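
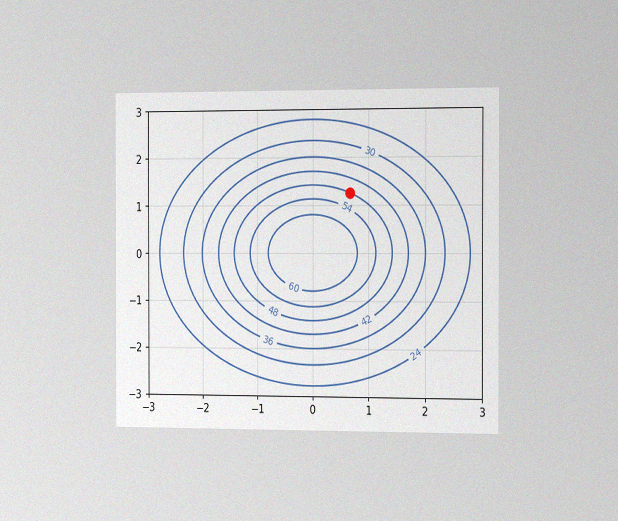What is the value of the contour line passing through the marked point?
The chart is viewed slightly from the right, with some photo noise. The marked point sits on the contour labelled 48.

48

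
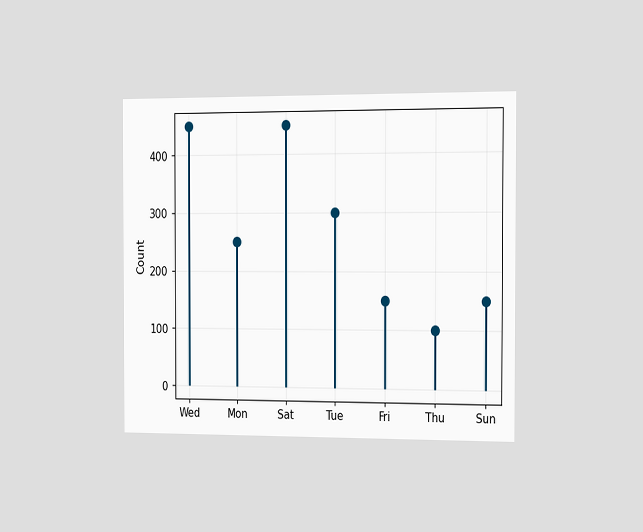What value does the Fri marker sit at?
The chart is viewed slightly from the right. The Fri marker sits at 150.

150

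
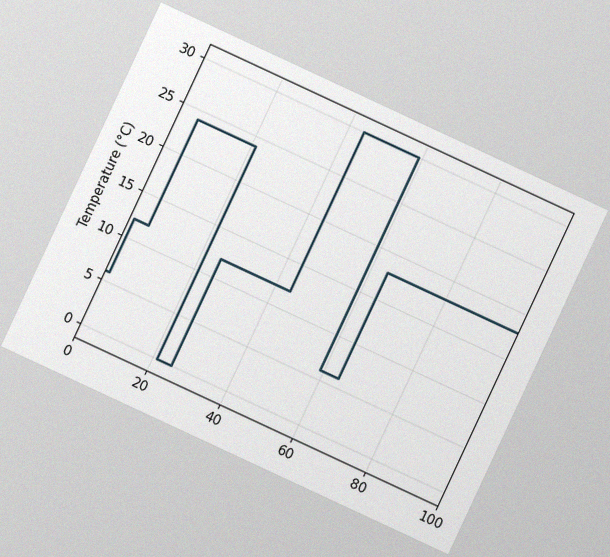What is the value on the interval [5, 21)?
24°C

The chart is tilted about 25° clockwise, with some photo noise. On [5, 21) the step sits at 24°C.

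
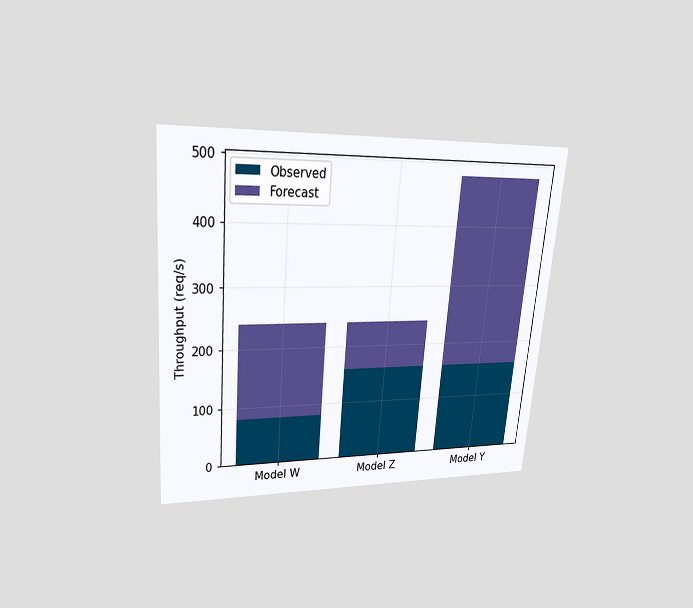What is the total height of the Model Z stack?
The chart is tilted about 5° clockwise and viewed at a slight angle. The Model Z stack's top reaches 240req/s on the y-axis.

240req/s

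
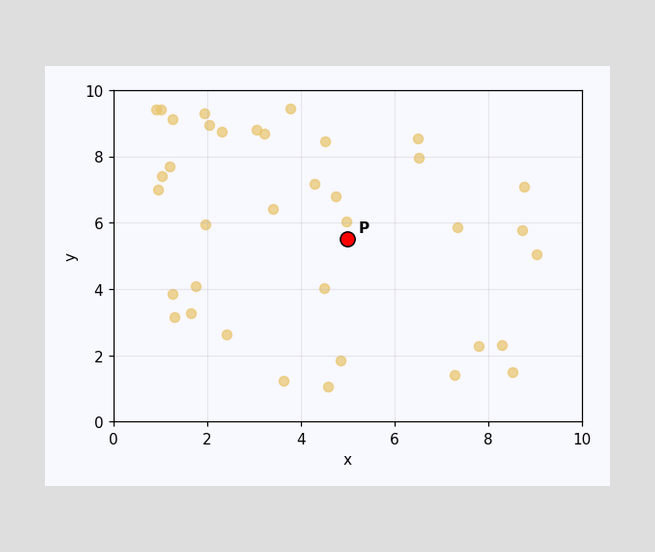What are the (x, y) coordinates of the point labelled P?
(5, 5.5)

Following the gridlines from P to each axis, P sits at (5, 5.5).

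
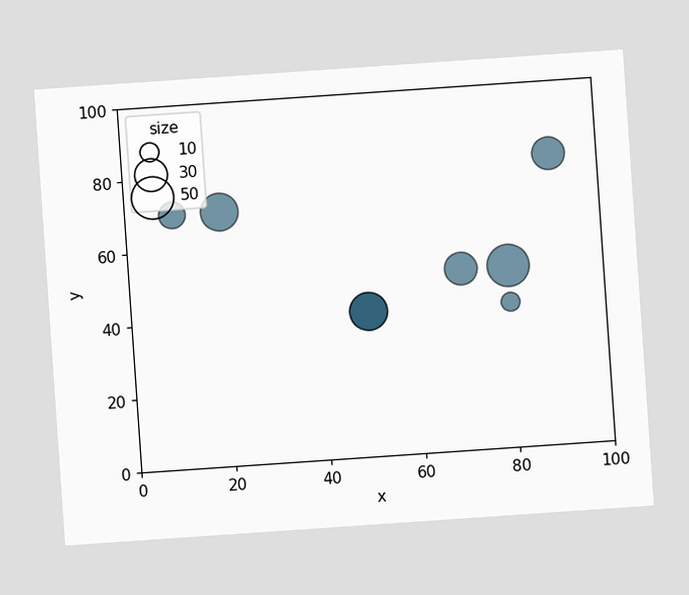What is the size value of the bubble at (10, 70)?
The chart is tilted about 4° counter-clockwise. Matching the bubble at (10, 70) against the size legend gives 20.

20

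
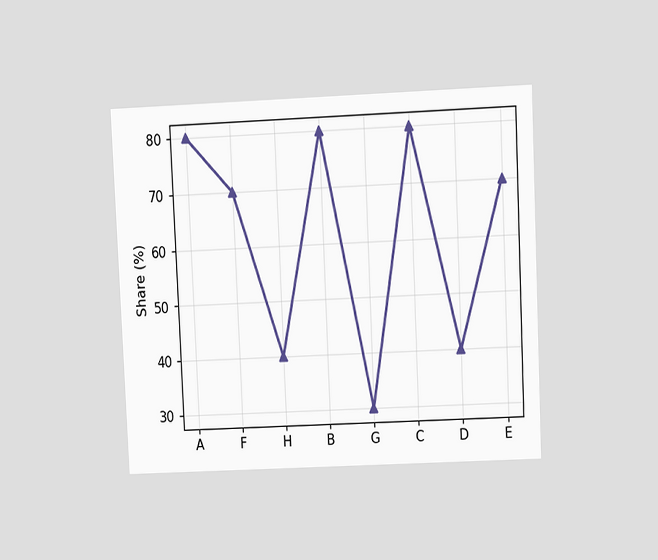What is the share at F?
70%

The chart is tilted about 3° counter-clockwise and viewed at a slight angle. At F, the line is at 70%.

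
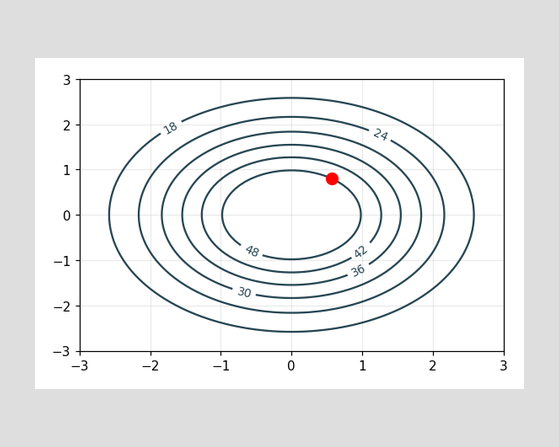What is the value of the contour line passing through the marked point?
48

The marked point sits on the contour labelled 48.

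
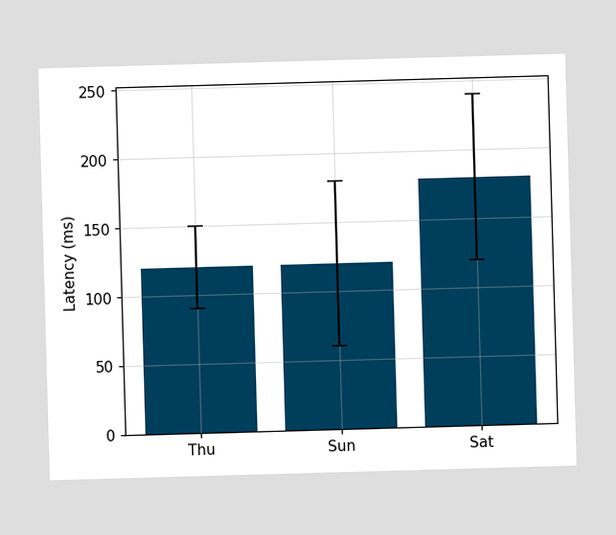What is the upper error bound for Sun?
180ms

The Sun bar's upper whisker reaches 180ms.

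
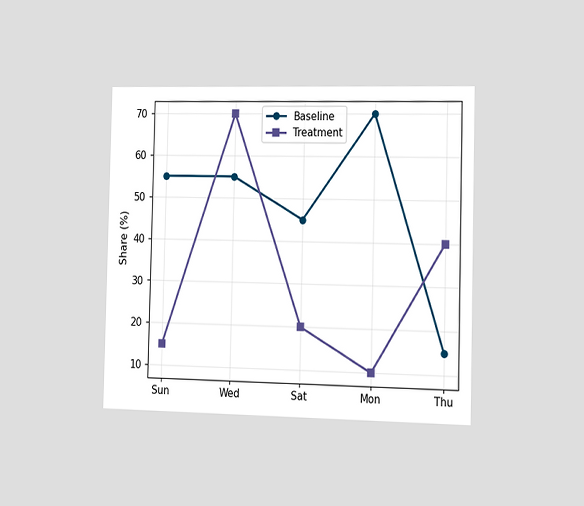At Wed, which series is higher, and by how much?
Treatment, by 15%

The chart is viewed slightly from the right. At Wed, Treatment sits above the other line by 15%.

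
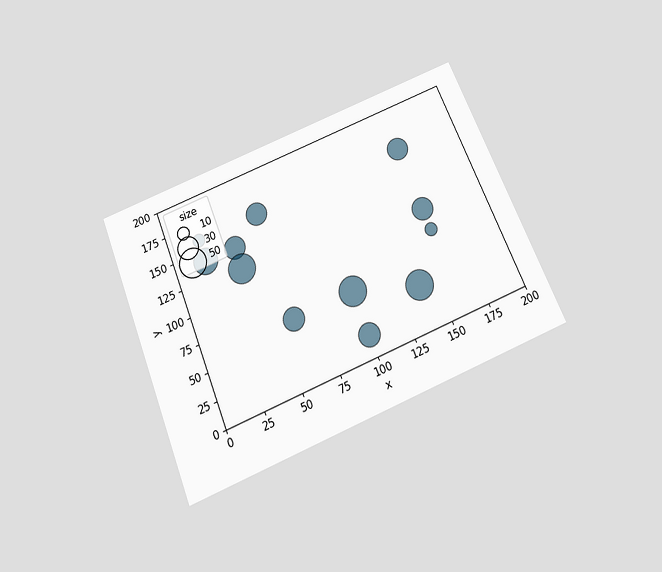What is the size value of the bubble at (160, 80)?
The chart is tilted about 22° counter-clockwise and viewed slightly from below. Matching the bubble at (160, 80) against the size legend gives 10.

10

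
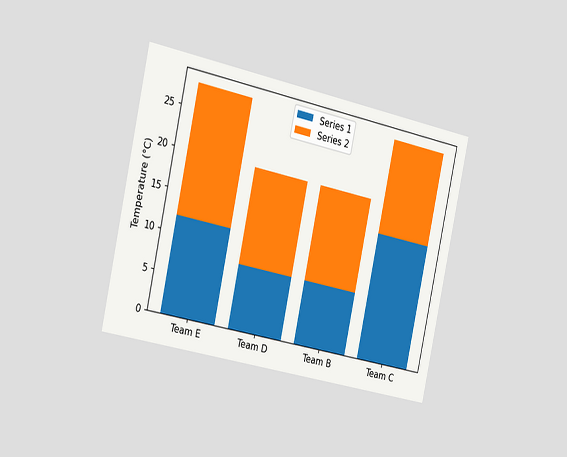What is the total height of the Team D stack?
The chart is tilted about 12° clockwise and viewed slightly from the left. The Team D stack's top reaches 20°C on the y-axis.

20°C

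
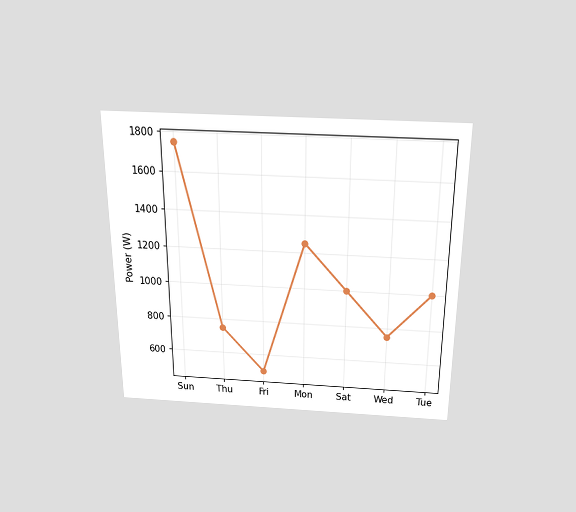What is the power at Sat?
The chart is viewed slightly from above. At Sat, the line is at 1000W.

1000W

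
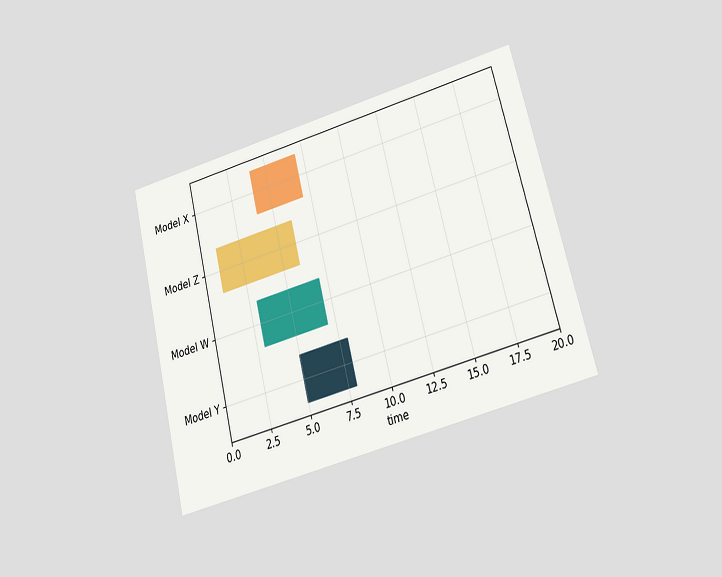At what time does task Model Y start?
The chart is tilted about 14° counter-clockwise and viewed at a slight angle. The Model Y bar begins at t=5.

5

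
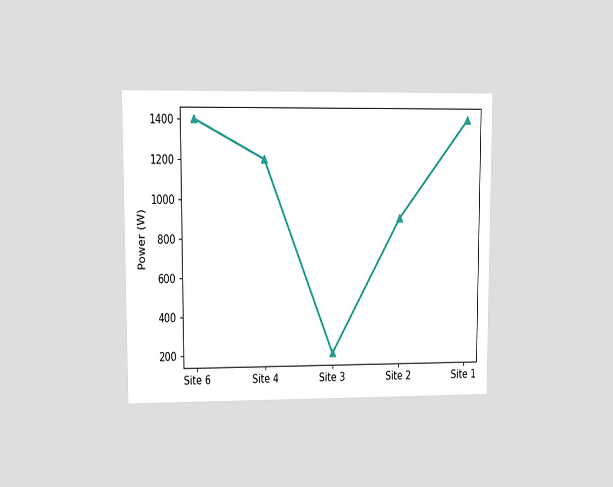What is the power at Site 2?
The chart is viewed at a slight angle. At Site 2, the line is at 900W.

900W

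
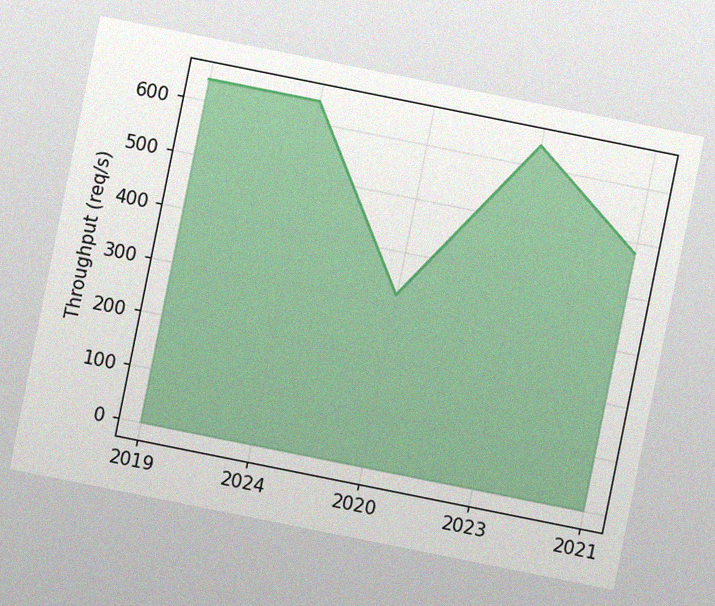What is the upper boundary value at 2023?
640req/s

The chart is tilted about 11° clockwise, with some photo noise. At 2023 the upper boundary is at 640req/s.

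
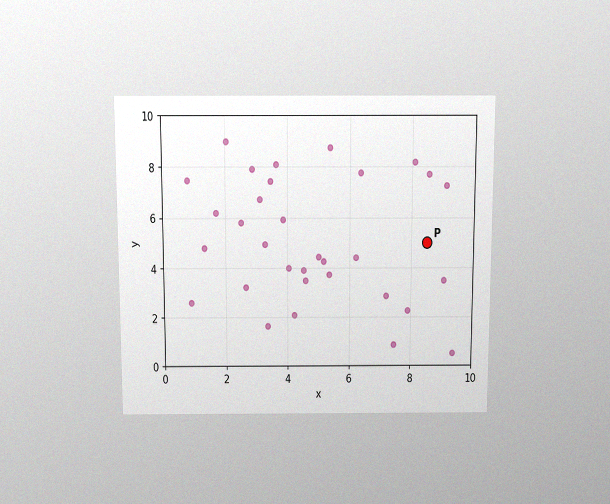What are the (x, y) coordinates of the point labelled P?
(8.5, 5)

The chart is viewed slightly from above, with some photo noise. Following the gridlines from P to each axis, P sits at (8.5, 5).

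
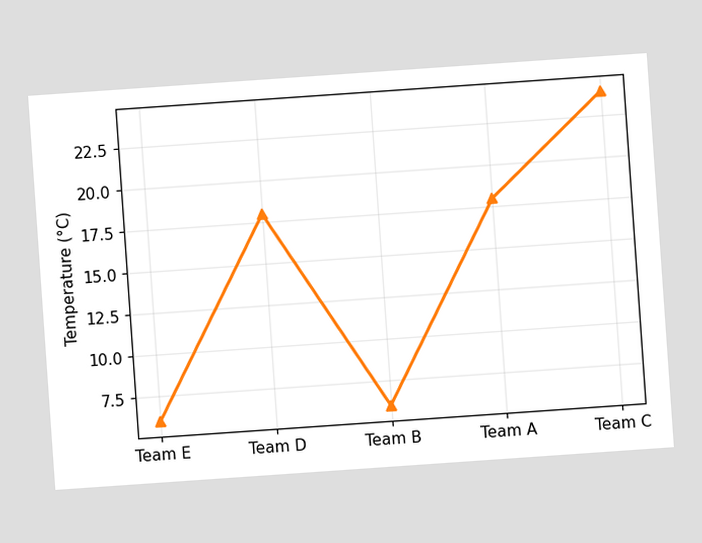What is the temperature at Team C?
The chart is tilted about 4° counter-clockwise. At Team C, the line is at 24°C.

24°C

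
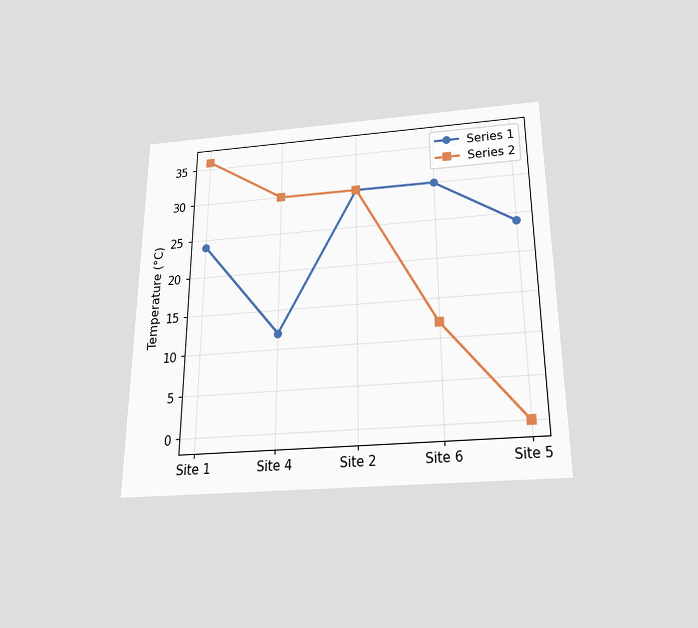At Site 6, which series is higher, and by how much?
The chart is viewed slightly from below. At Site 6, Series 1 sits above the other line by 18°C.

Series 1, by 18°C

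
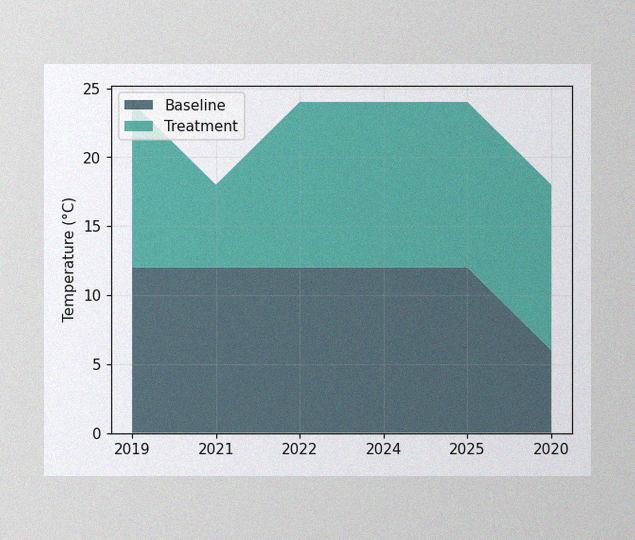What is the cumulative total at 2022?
The image has some photo noise and uneven lighting. The stacked total at 2022 reaches 24°C.

24°C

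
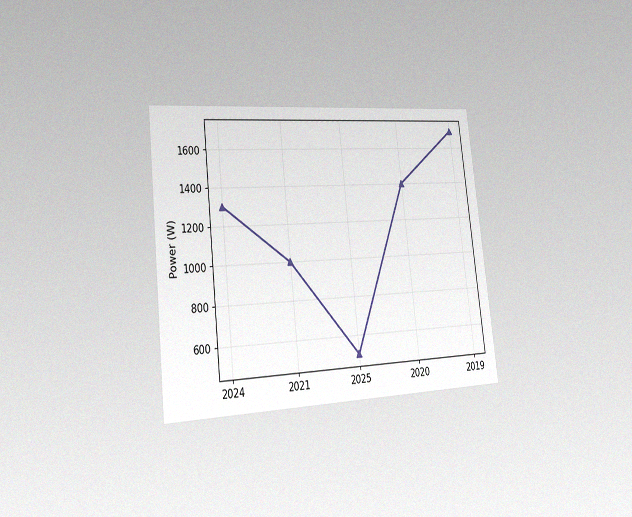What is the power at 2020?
The chart is tilted about 6° counter-clockwise and viewed slightly from the left, with some photo noise. At 2020, the line is at 1400W.

1400W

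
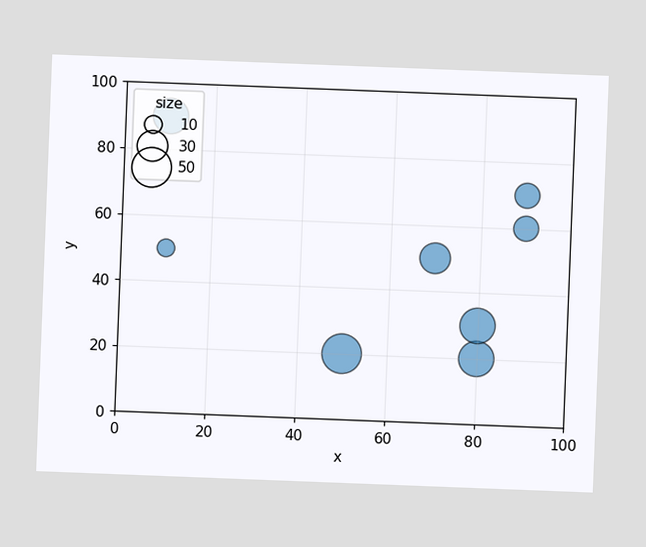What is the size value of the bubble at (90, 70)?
The chart is tilted about 2° clockwise. Matching the bubble at (90, 70) against the size legend gives 20.

20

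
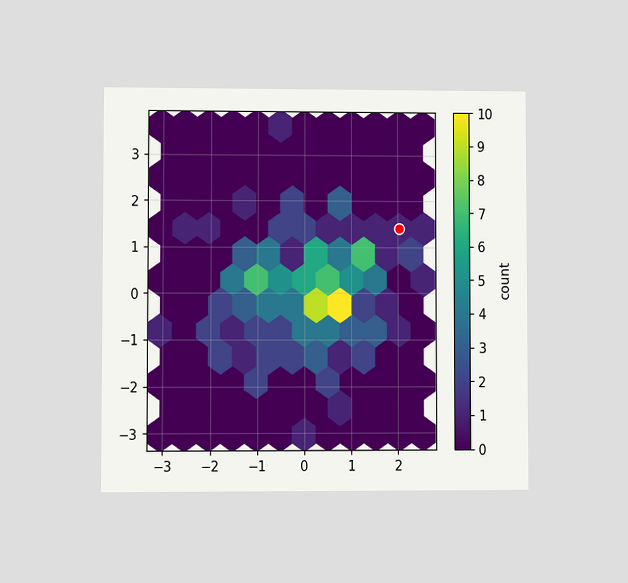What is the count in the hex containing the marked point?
The chart is viewed at a slight angle. The marked hex reads 1 on the colorbar.

1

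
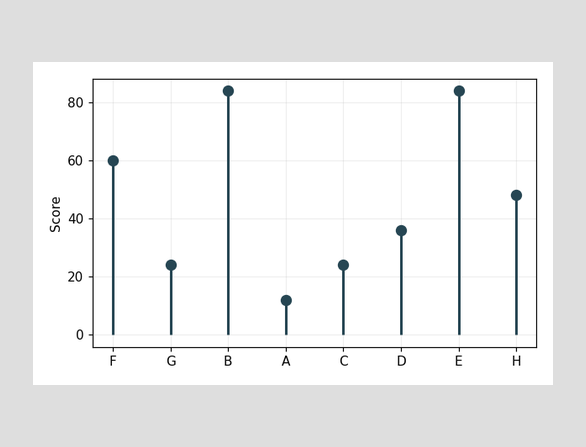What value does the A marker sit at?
12

The A marker sits at 12.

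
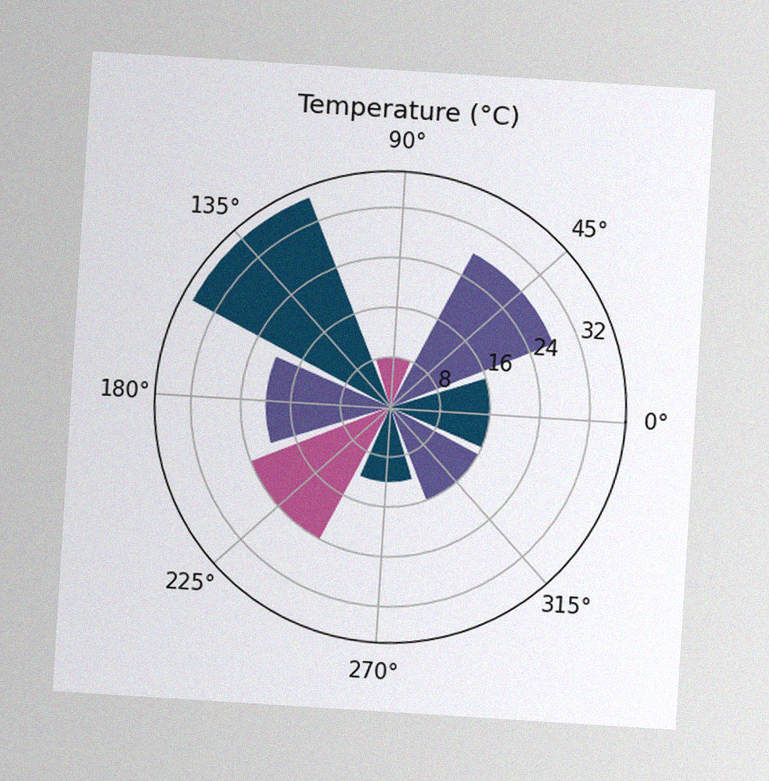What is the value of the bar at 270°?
12°C

The chart is tilted about 4° clockwise, with some photo noise. The bar at 270° reaches 12°C on the radial axis.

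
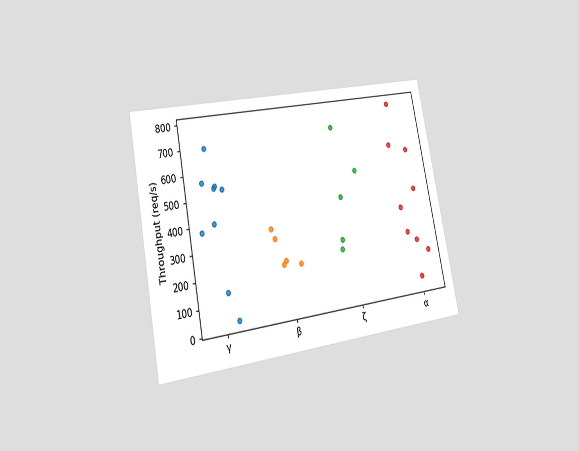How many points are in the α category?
The chart is tilted about 11° counter-clockwise and viewed slightly from the left. Counting the markers in the α column gives 9.

9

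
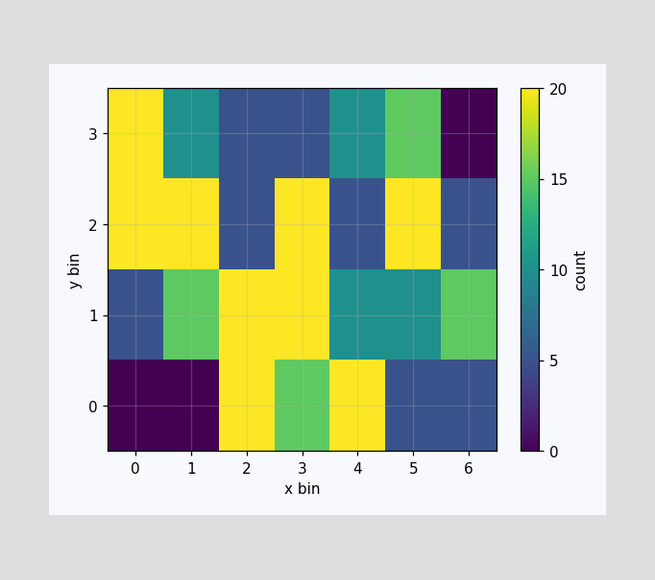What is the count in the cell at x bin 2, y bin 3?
Matching the cell (2, 3) against the colorbar gives 5.

5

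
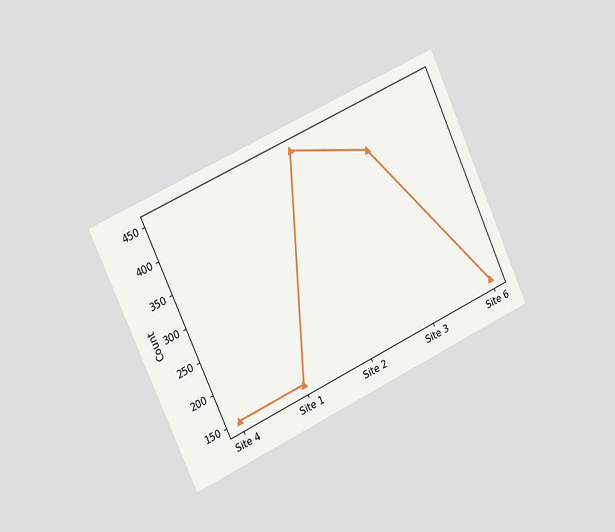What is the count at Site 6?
150

The chart is tilted about 25° counter-clockwise and viewed slightly from the left. At Site 6, the line is at 150.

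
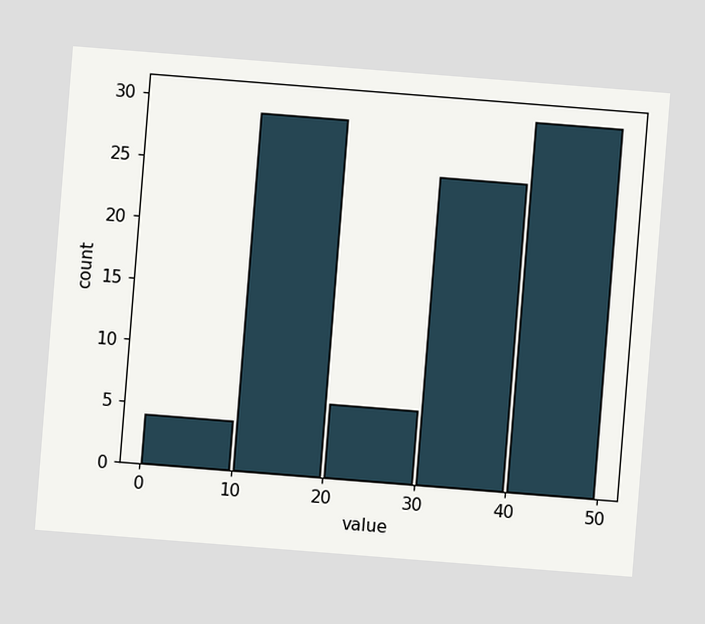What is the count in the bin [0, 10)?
The chart is tilted about 5° clockwise. The [0, 10) bin has height 4.

4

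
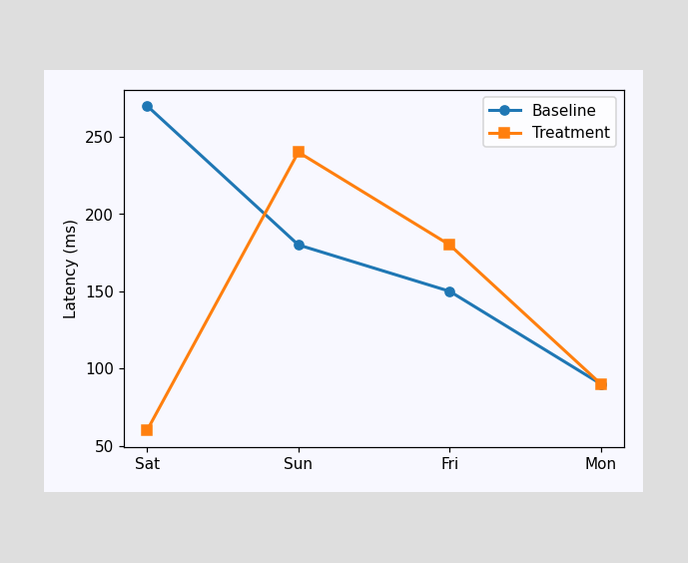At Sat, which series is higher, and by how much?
At Sat, Baseline sits above the other line by 210ms.

Baseline, by 210ms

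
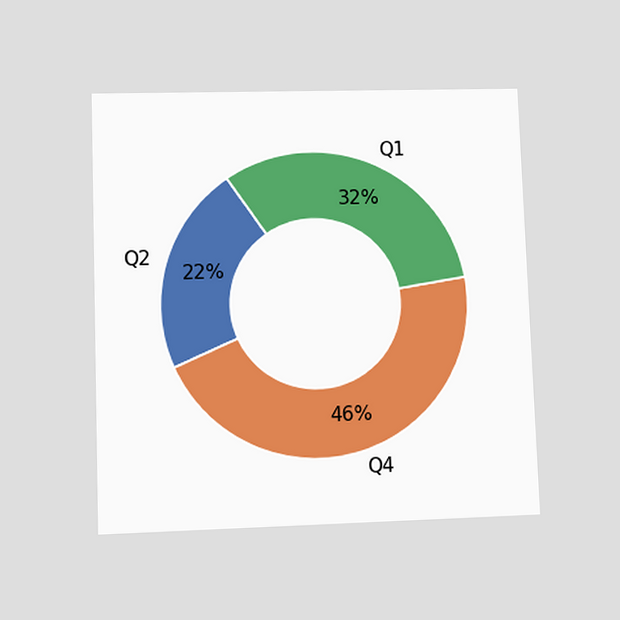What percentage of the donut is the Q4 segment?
The chart is viewed at a slight angle. The Q4 segment takes up 46% of the ring.

46%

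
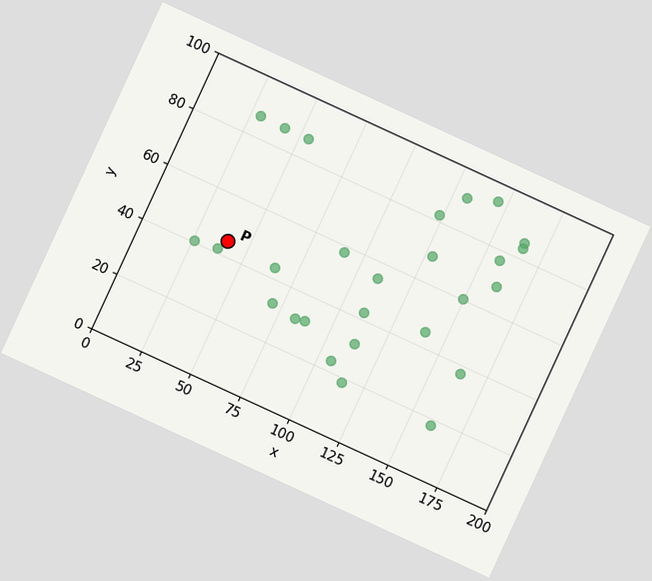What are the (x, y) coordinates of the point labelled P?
The chart is tilted about 25° clockwise. Following the gridlines from P to each axis, P sits at (40, 45).

(40, 45)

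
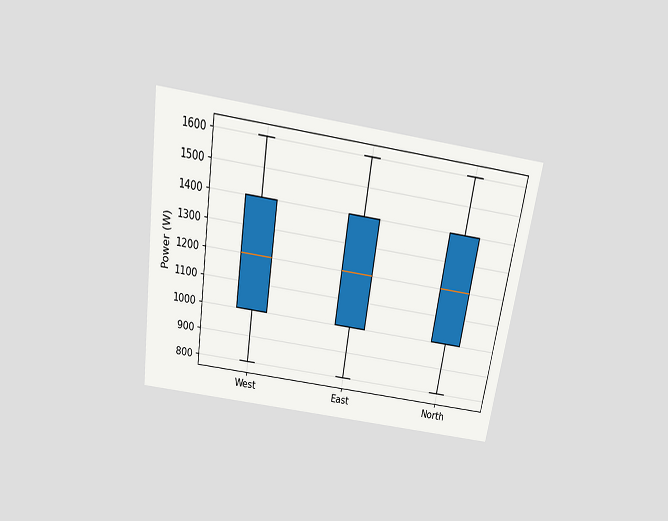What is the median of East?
The chart is tilted about 9° clockwise and viewed slightly from above. The median line in the East box sits at 1200W.

1200W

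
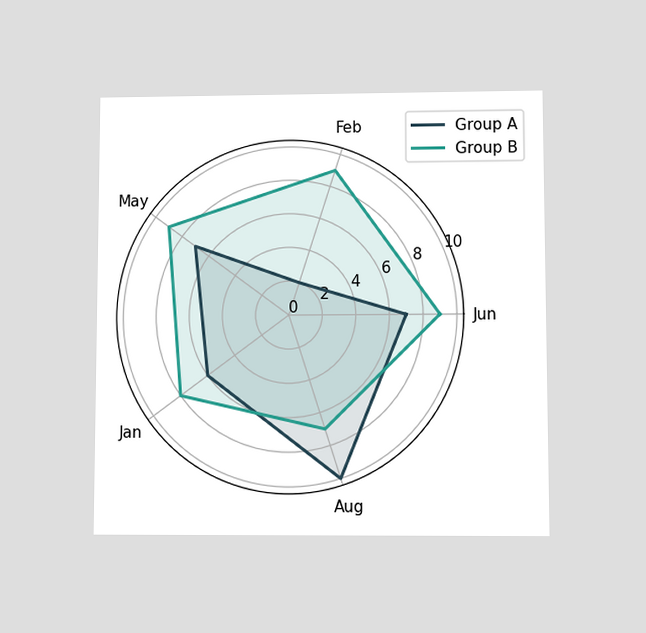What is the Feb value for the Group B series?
9

The chart is viewed at a slight angle. On the Feb axis, Group B reaches 9.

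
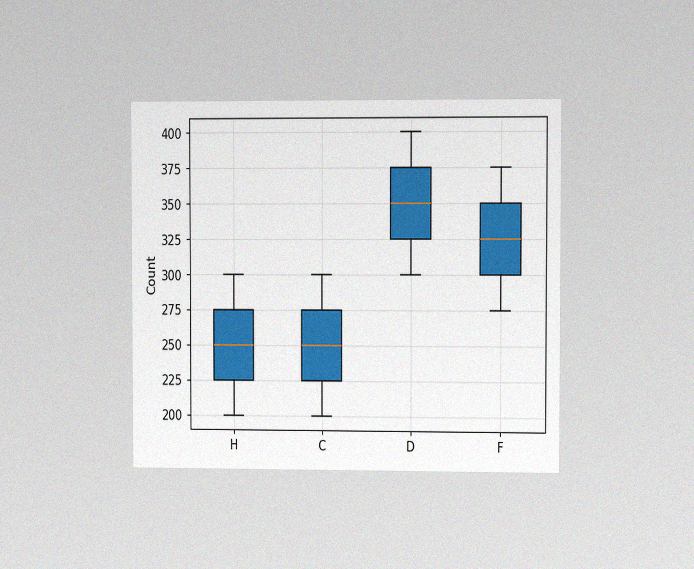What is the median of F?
The chart is viewed slightly from the right, with some photo noise. The median line in the F box sits at 325.

325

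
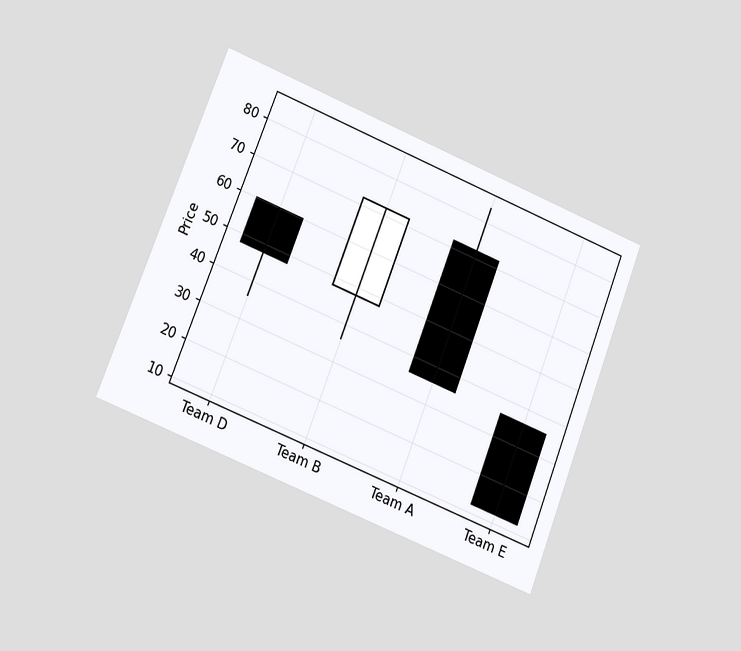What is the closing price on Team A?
36

The chart is tilted about 21° clockwise and viewed at a slight angle. The Team A candle closes at 36.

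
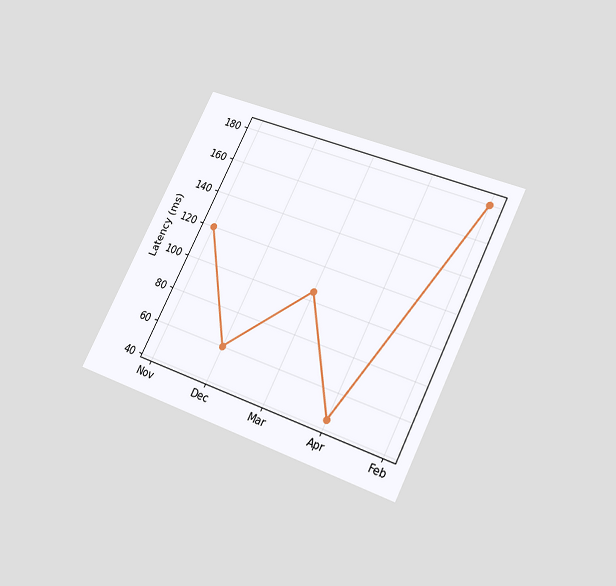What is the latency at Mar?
105ms

The chart is tilted about 26° clockwise and viewed slightly from below. At Mar, the line is at 105ms.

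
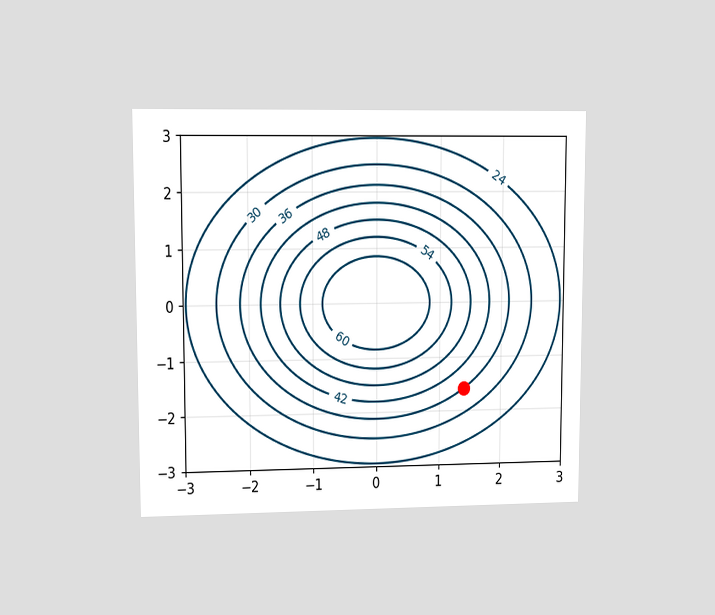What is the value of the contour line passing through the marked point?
The chart is viewed at a slight angle. The marked point sits on the contour labelled 36.

36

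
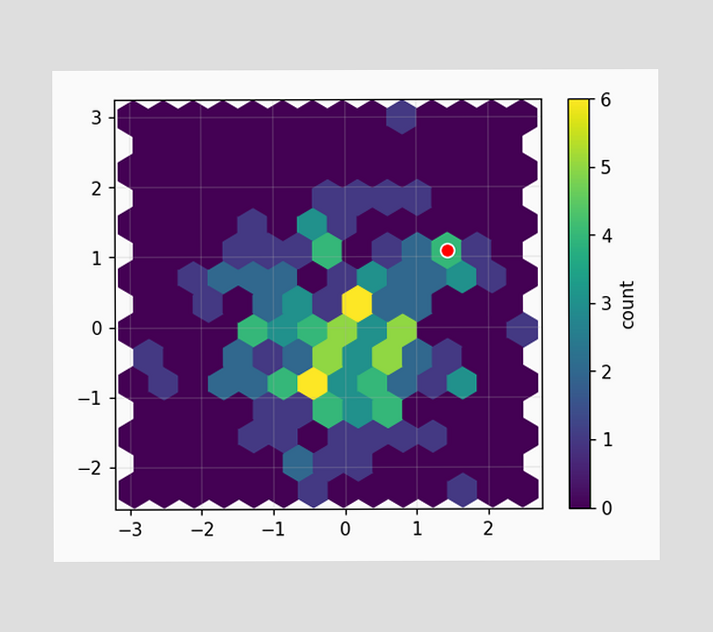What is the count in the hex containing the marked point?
The marked hex reads 4 on the colorbar.

4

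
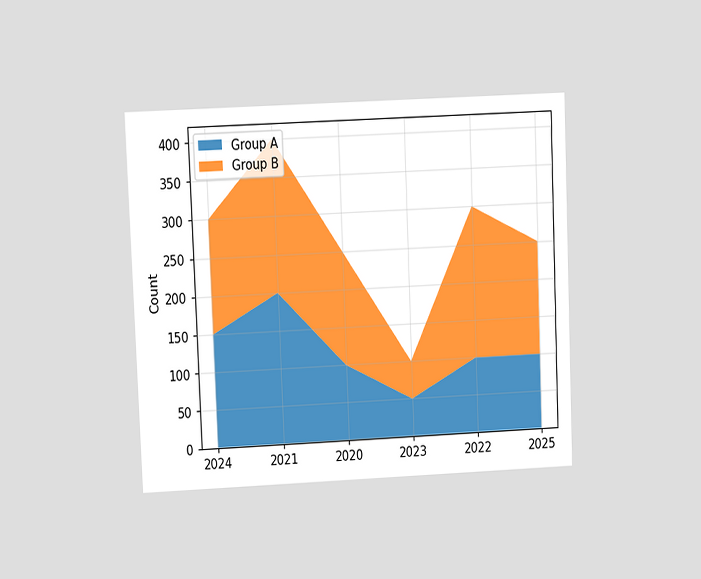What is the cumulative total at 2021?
The chart is tilted about 2° counter-clockwise and viewed at a slight angle. The stacked total at 2021 reaches 400.

400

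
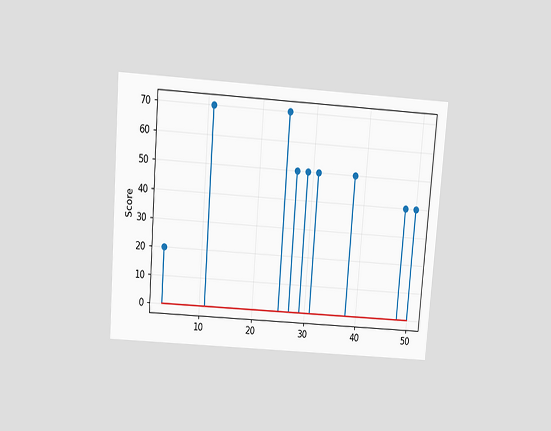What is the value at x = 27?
The chart is tilted about 4° clockwise and viewed slightly from above. The stem at x=27 reaches 50.

50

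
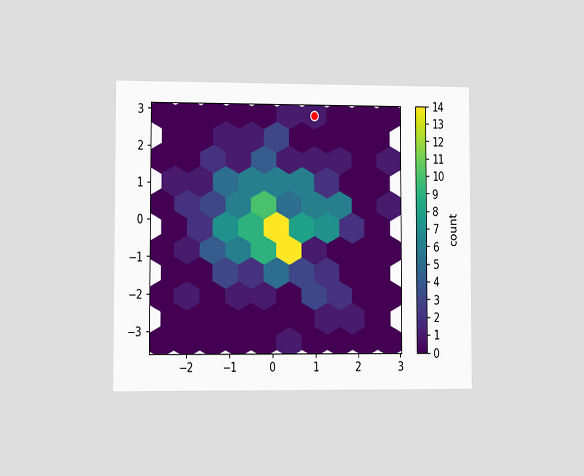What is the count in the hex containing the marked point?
The chart is viewed at a slight angle. The marked hex reads 1 on the colorbar.

1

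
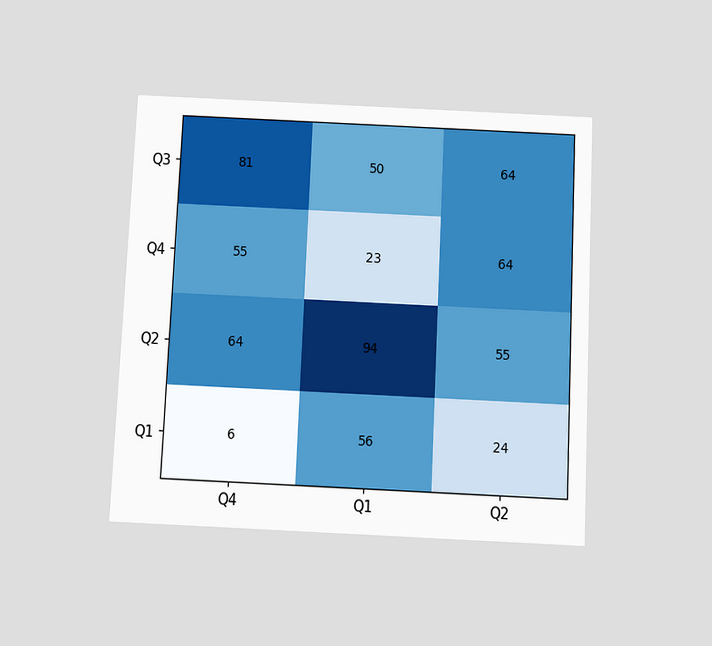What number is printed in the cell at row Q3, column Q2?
The chart is tilted about 3° clockwise and viewed slightly from below. The (Q3, Q2) cell reads 64.

64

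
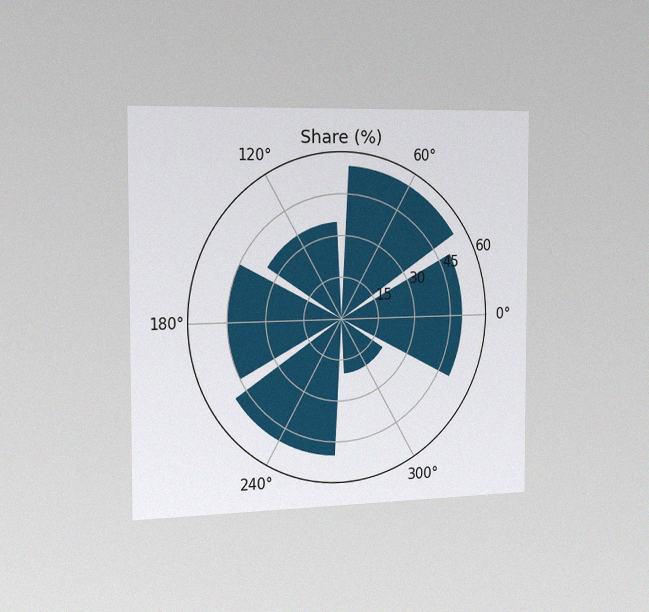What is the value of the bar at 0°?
50%

The chart is viewed slightly from the left, with some photo noise. The bar at 0° reaches 50% on the radial axis.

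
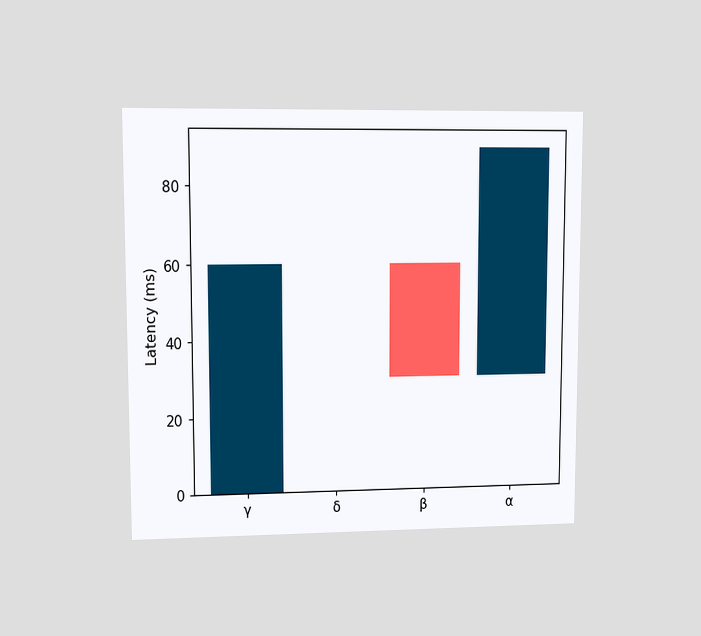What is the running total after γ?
60ms

The chart is viewed at a slight angle. After γ the running total reaches 60ms.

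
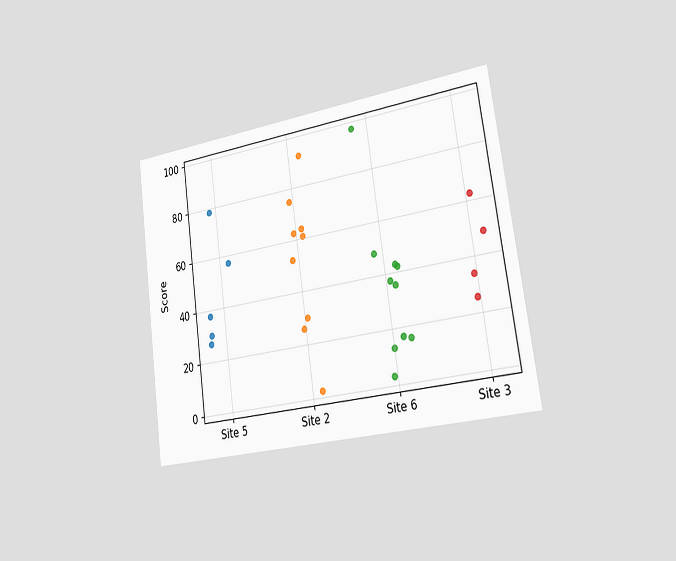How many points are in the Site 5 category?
The chart is tilted about 8° counter-clockwise and viewed slightly from the right. Counting the markers in the Site 5 column gives 5.

5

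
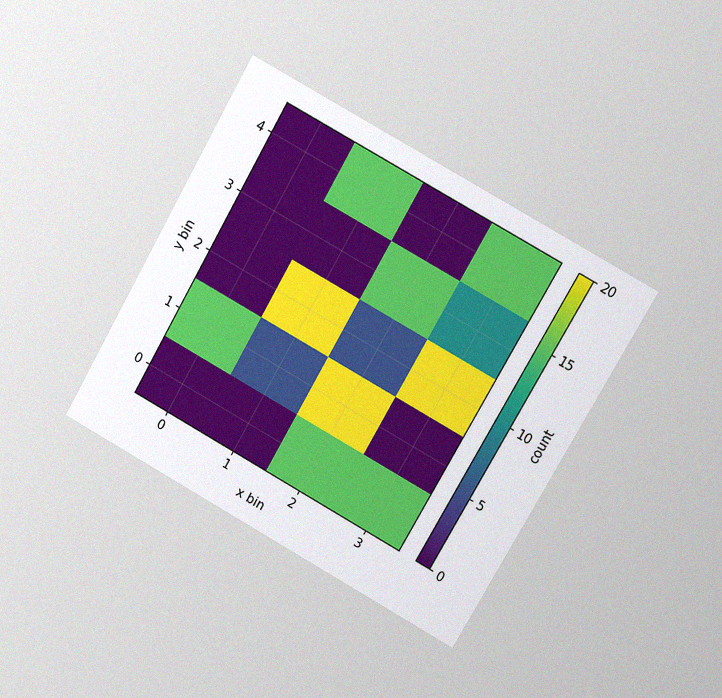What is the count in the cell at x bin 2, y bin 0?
15

The chart is tilted about 29° clockwise and viewed at a slight angle, with some photo noise. Matching the cell (2, 0) against the colorbar gives 15.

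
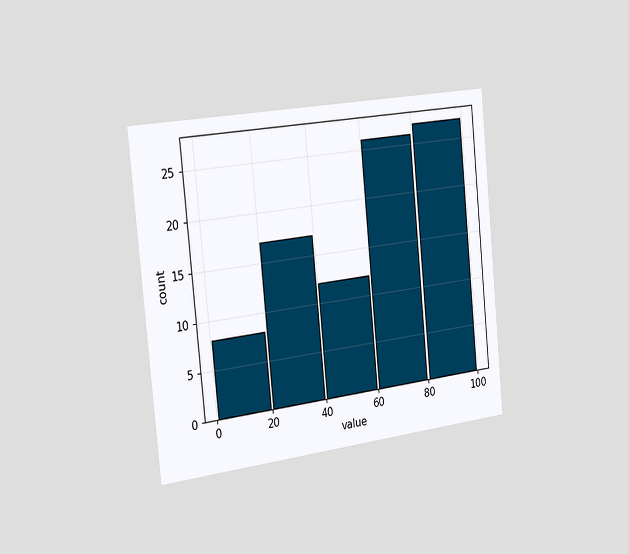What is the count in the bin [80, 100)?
27

The chart is tilted about 6° counter-clockwise and viewed slightly from the left. The [80, 100) bin has height 27.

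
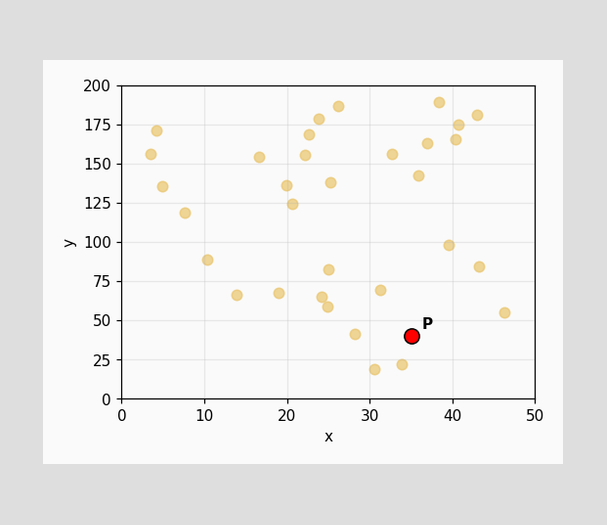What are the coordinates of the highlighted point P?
Following the gridlines from P to each axis, P sits at (35, 40).

(35, 40)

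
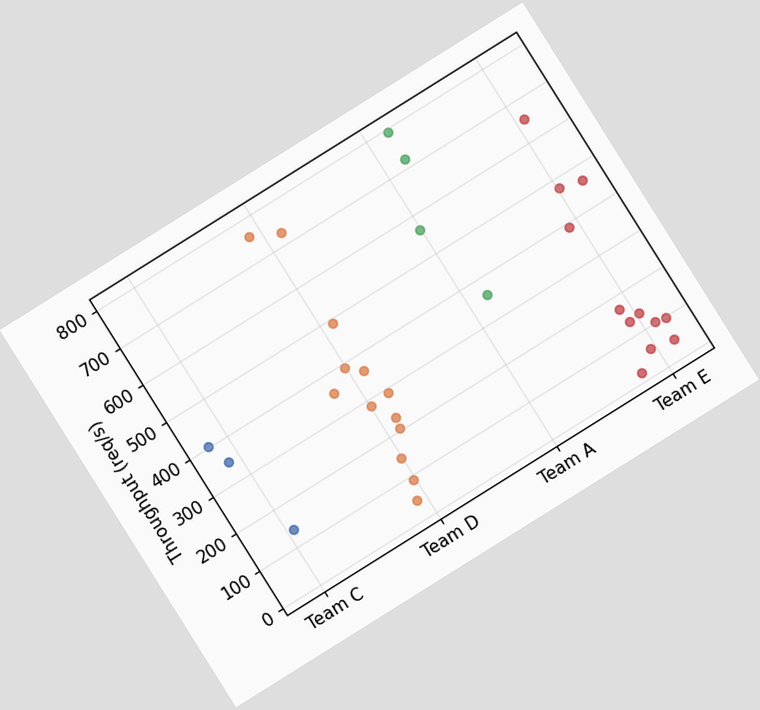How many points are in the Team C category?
The chart is tilted about 32° counter-clockwise. Counting the markers in the Team C column gives 3.

3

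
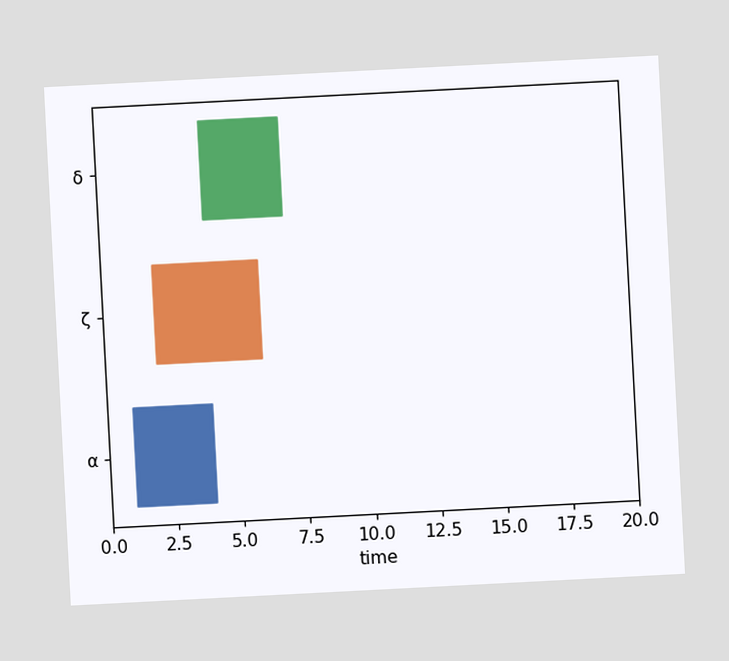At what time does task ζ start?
2

The chart is tilted about 3° counter-clockwise. The ζ bar begins at t=2.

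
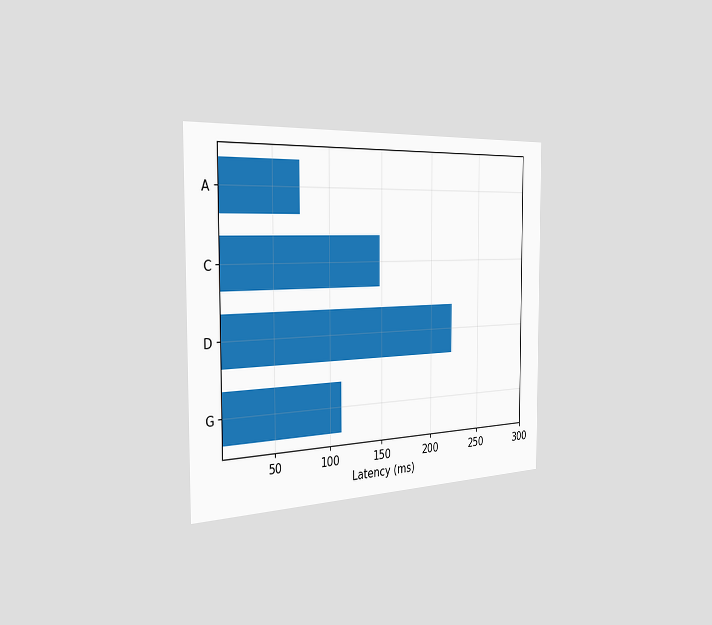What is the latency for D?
The chart is viewed slightly from the left. Reading along the chart's x-axis, the D bar reaches 222ms.

222ms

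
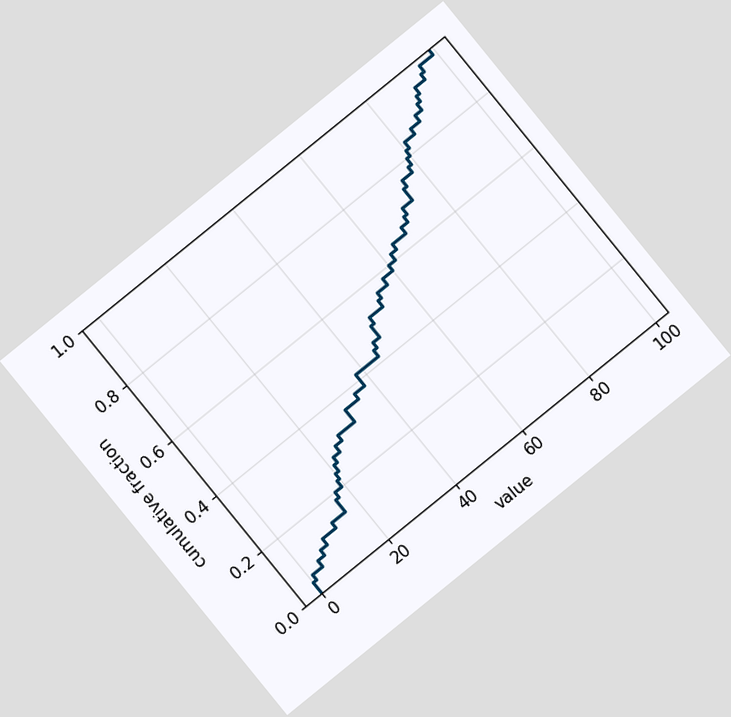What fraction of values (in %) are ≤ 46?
46%

The chart is tilted about 39° counter-clockwise. At x=46 the ECDF step is at 46%.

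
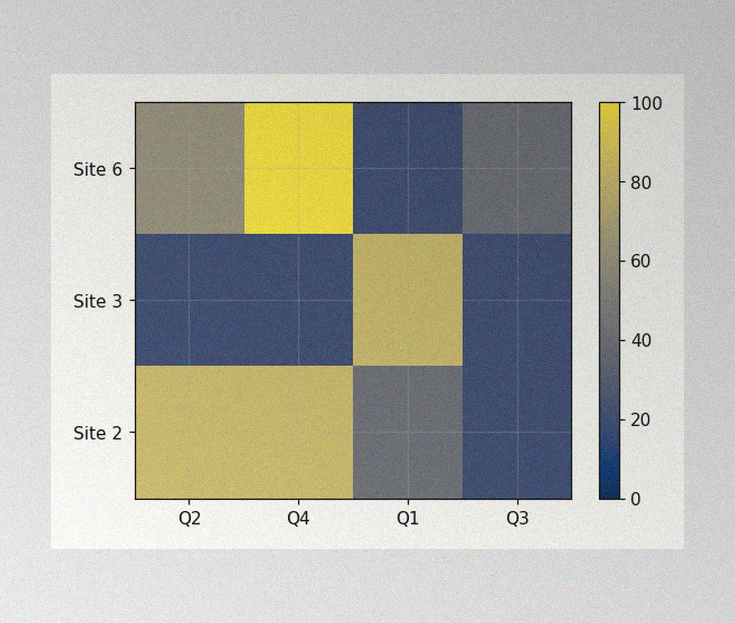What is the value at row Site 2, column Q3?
20

The image has some photo noise and uneven lighting. Matching cell (Site 2, Q3) against the colorbar gives 20.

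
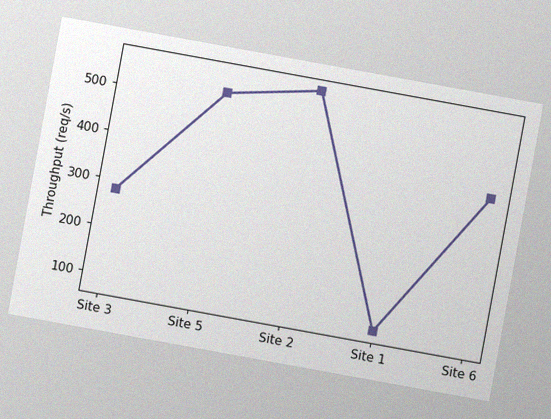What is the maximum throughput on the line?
The chart is tilted about 10° clockwise, with some photo noise. The highest point is at Site 2, and reading across to the y-axis gives 560req/s.

560req/s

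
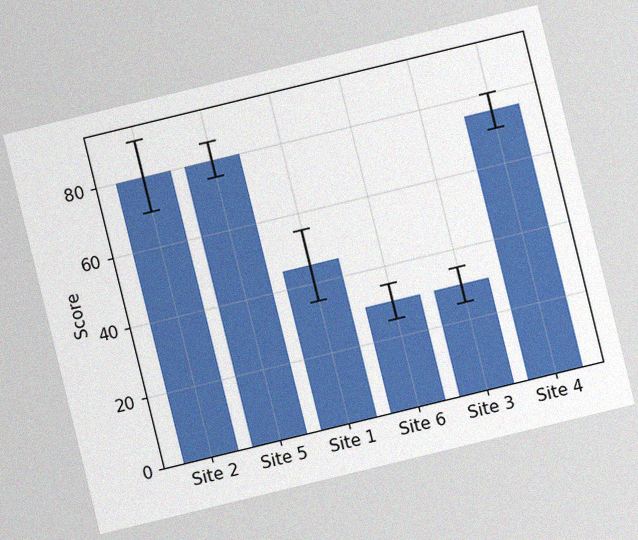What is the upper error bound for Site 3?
35

The chart is tilted about 14° counter-clockwise, with some photo noise. The Site 3 bar's upper whisker reaches 35.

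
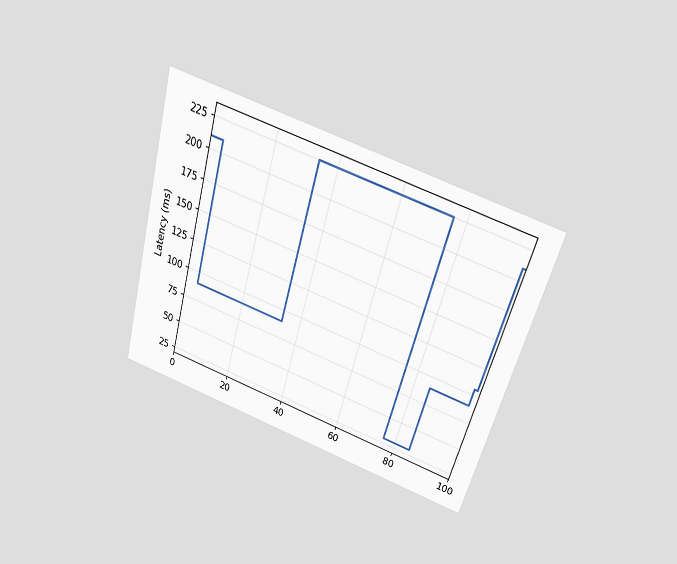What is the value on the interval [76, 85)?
30ms

The chart is tilted about 16° clockwise and viewed slightly from above. On [76, 85) the step sits at 30ms.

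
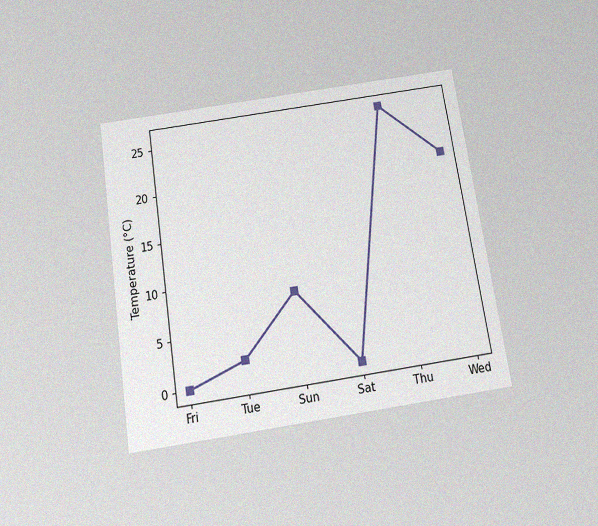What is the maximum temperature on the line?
The chart is tilted about 9° counter-clockwise and viewed slightly from below, with some photo noise. The highest point is at Thu, and reading across to the y-axis gives 26°C.

26°C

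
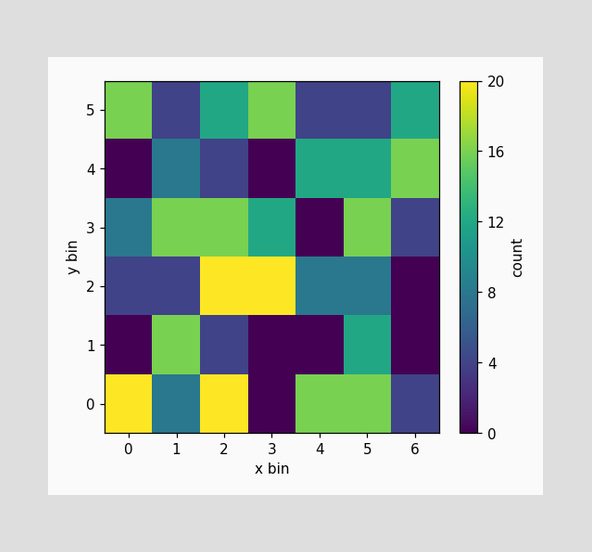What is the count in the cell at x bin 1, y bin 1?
Matching the cell (1, 1) against the colorbar gives 16.

16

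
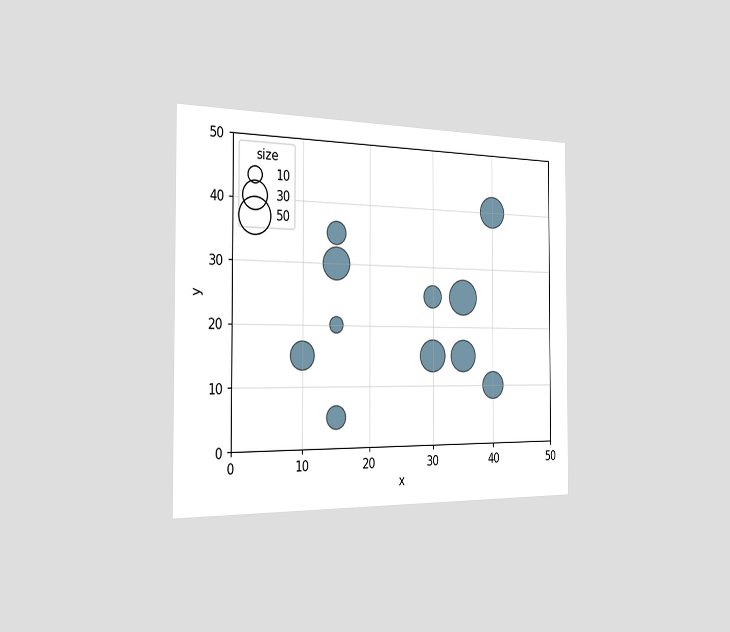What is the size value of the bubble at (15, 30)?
40

The chart is viewed slightly from the left. Matching the bubble at (15, 30) against the size legend gives 40.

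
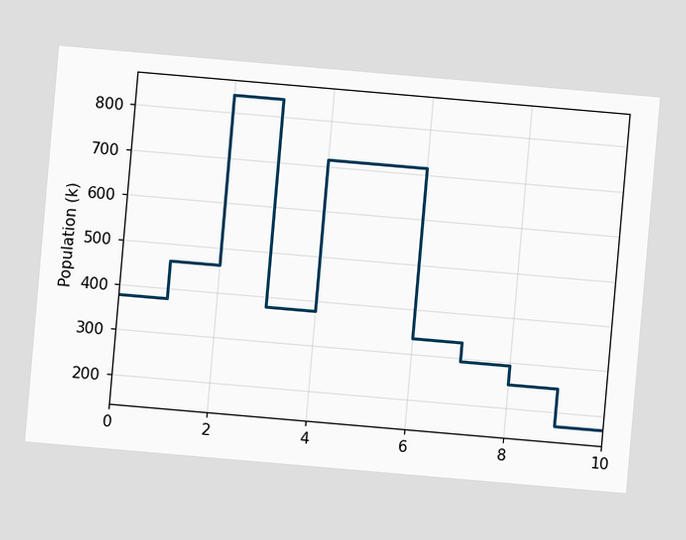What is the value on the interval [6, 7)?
The chart is tilted about 5° clockwise. On [6, 7) the step sits at 336k.

336k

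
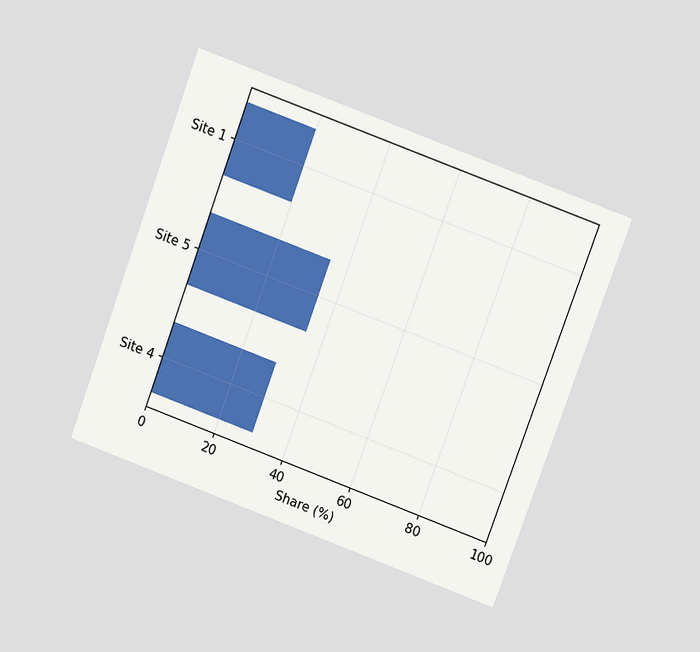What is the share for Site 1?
20%

The chart is tilted about 20° clockwise and viewed at a slight angle. Reading along the chart's x-axis, the Site 1 bar reaches 20%.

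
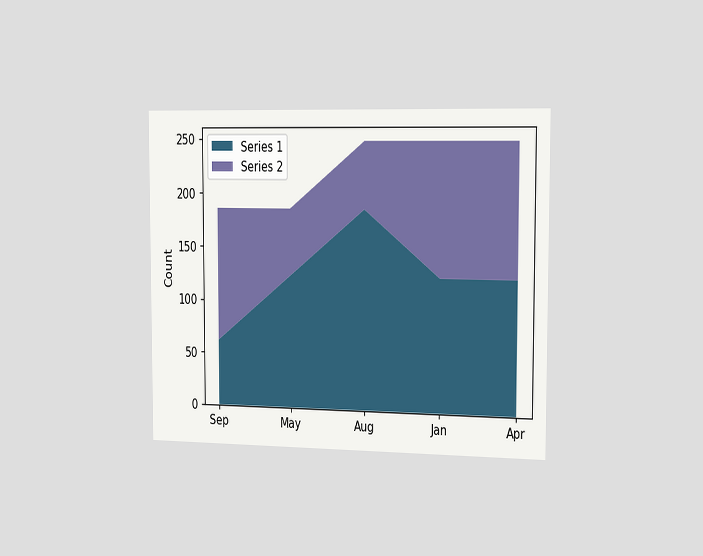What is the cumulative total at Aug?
The chart is viewed slightly from the right. The stacked total at Aug reaches 248.

248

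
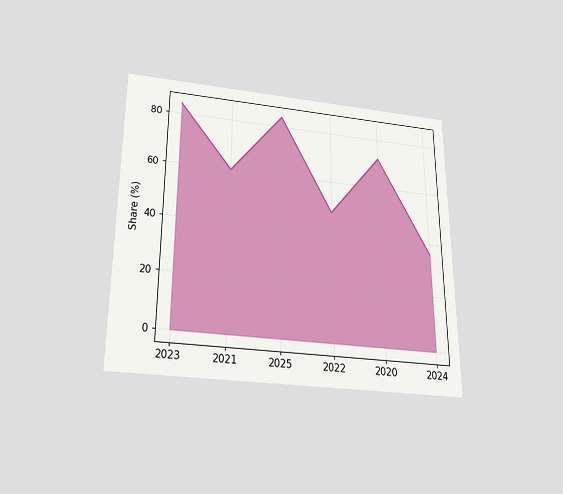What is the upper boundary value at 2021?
60%

The chart is viewed slightly from below. At 2021 the upper boundary is at 60%.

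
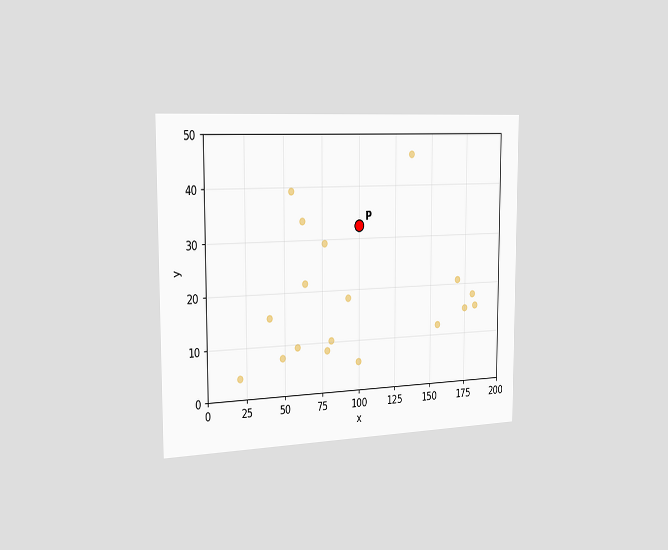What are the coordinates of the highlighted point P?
The chart is viewed slightly from the left. Following the gridlines from P to each axis, P sits at (100, 32.5).

(100, 32.5)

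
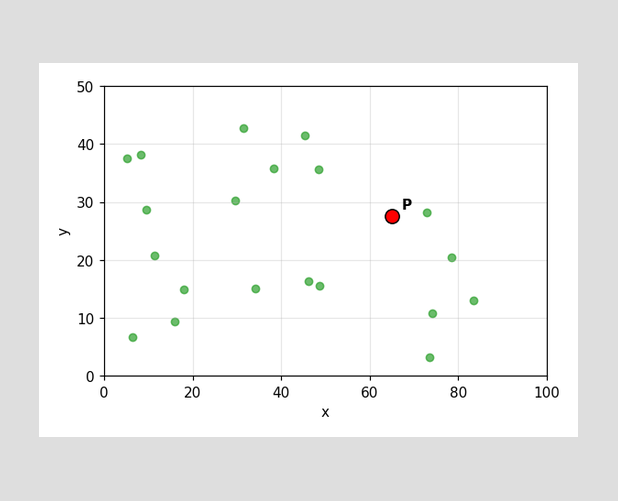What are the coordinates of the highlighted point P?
(65, 27.5)

Following the gridlines from P to each axis, P sits at (65, 27.5).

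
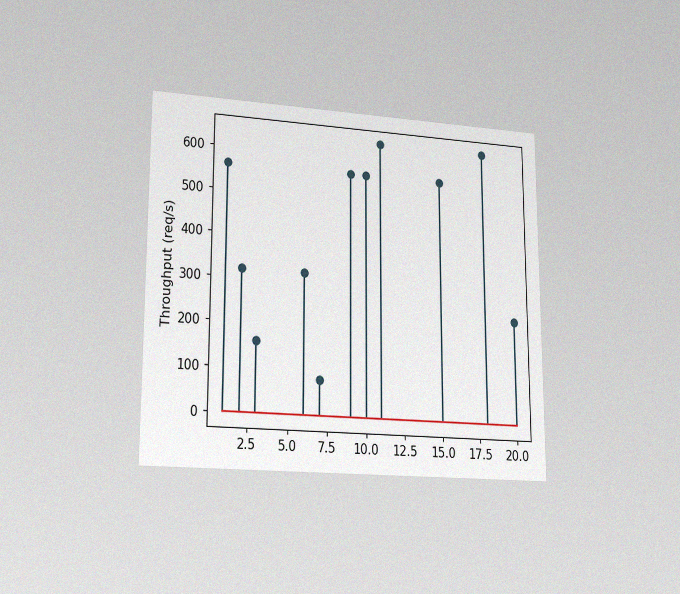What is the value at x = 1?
560req/s

The chart is viewed at a slight angle, with some photo noise. The stem at x=1 reaches 560req/s.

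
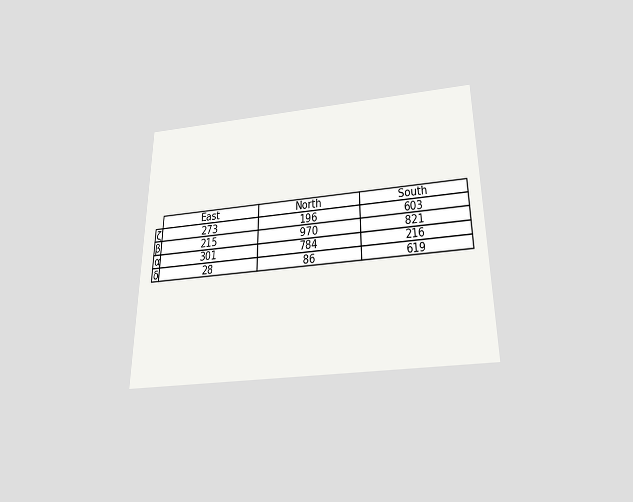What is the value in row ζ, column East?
The chart is viewed slightly from below. The (ζ, East) cell reads 273.

273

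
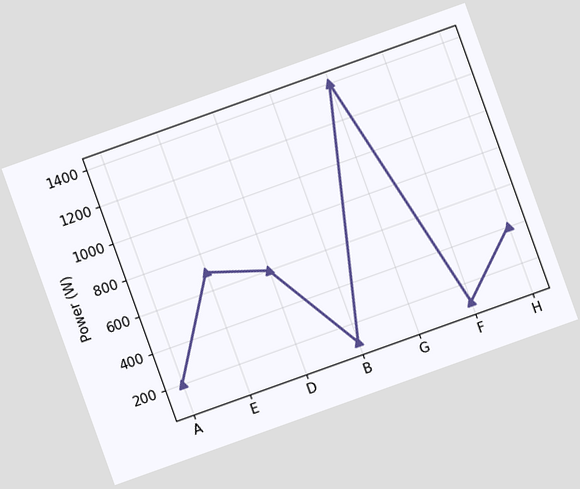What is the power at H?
The chart is tilted about 20° counter-clockwise. At H, the line is at 400W.

400W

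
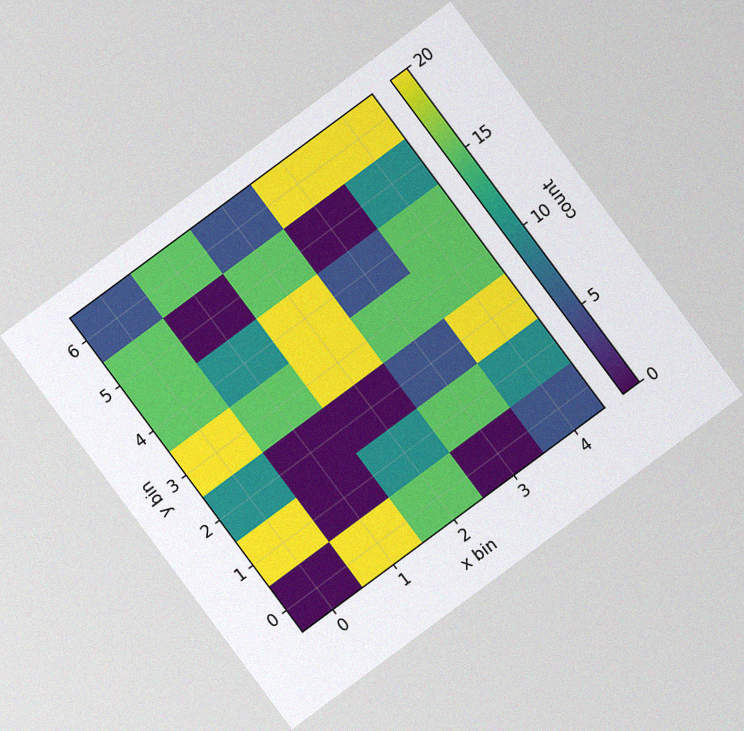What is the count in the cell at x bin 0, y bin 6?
5

The chart is tilted about 37° counter-clockwise, with some photo noise. Matching the cell (0, 6) against the colorbar gives 5.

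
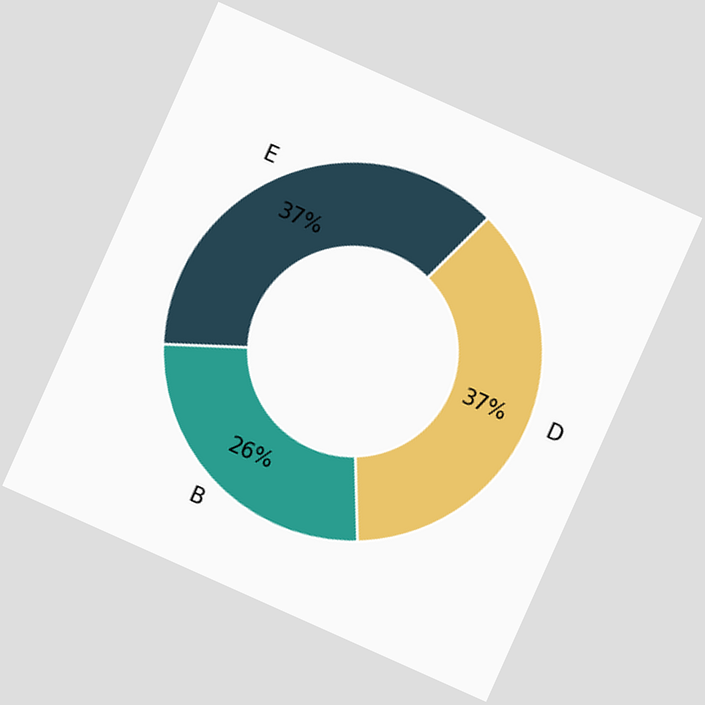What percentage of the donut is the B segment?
26%

The chart is tilted about 24° clockwise. The B segment takes up 26% of the ring.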